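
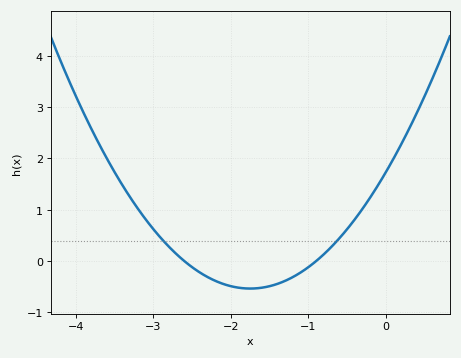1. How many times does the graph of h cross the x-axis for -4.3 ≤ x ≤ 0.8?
2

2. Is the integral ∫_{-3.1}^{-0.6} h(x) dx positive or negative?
negative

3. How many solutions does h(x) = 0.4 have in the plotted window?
2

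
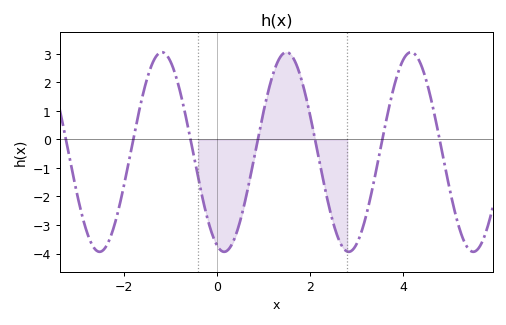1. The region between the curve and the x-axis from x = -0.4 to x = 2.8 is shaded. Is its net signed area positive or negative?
negative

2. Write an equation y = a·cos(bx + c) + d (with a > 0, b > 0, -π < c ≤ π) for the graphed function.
y = 3.5cos(2.4x + 2.8) - 0.44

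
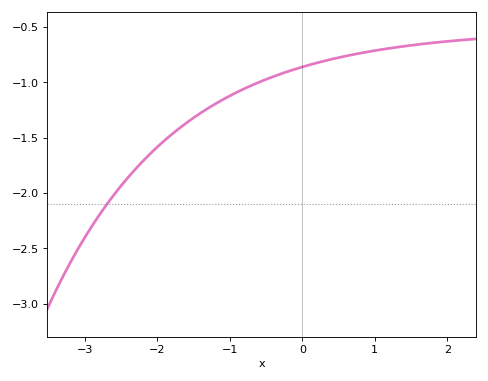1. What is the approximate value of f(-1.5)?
-1.32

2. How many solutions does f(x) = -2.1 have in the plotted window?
1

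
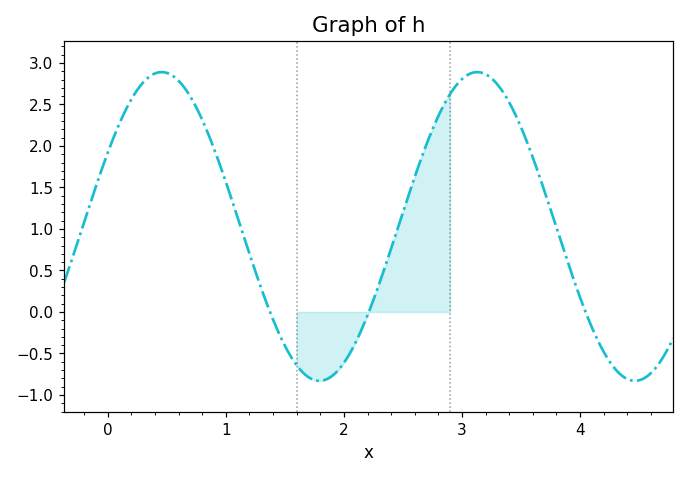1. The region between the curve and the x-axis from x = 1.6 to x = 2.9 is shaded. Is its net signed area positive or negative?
positive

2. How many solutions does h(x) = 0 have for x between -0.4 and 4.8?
3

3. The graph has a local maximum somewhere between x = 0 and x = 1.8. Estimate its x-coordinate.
0.5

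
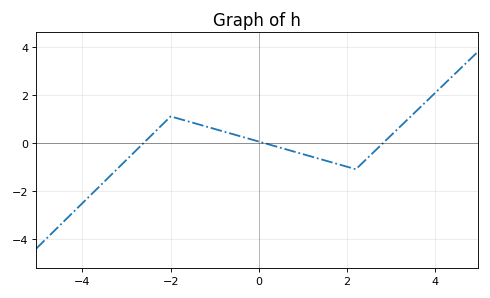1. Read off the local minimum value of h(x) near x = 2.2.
-1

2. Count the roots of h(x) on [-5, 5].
3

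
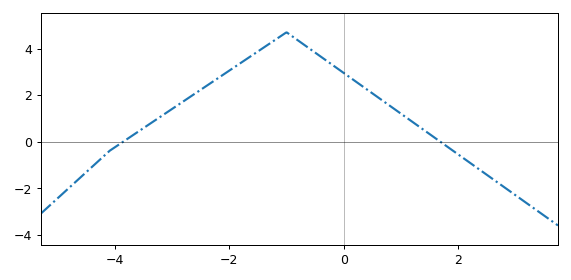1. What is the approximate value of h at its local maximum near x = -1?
4.6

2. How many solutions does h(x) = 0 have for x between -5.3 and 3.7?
2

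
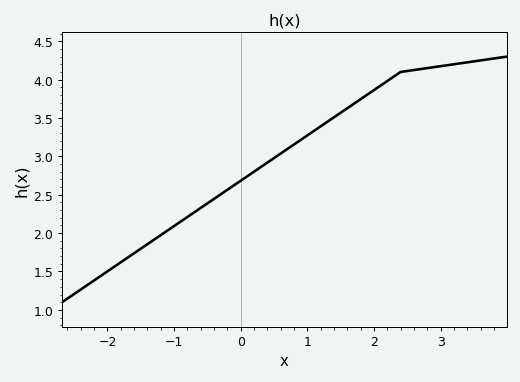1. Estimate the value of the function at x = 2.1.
3.92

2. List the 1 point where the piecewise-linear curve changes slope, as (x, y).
(2.4, 4.1)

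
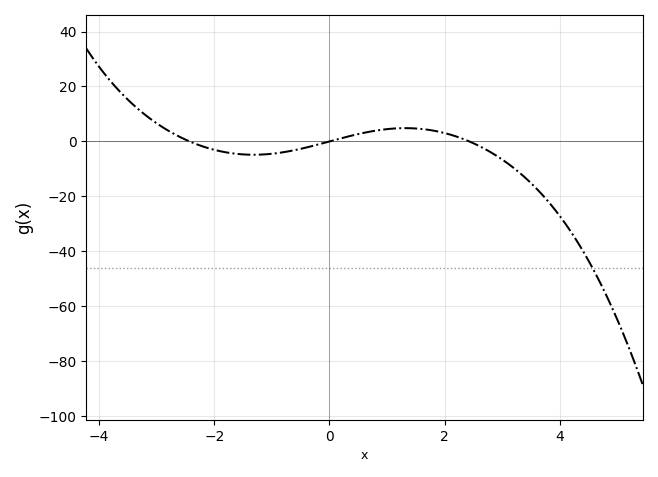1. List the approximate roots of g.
-2.43, 0, 2.43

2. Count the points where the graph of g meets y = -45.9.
1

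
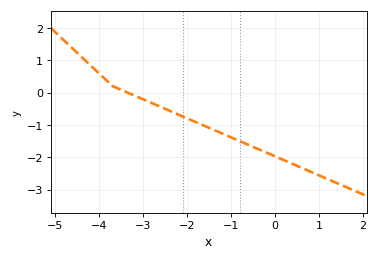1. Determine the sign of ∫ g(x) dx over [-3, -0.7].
negative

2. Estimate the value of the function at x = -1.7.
-1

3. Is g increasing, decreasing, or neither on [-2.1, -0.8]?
decreasing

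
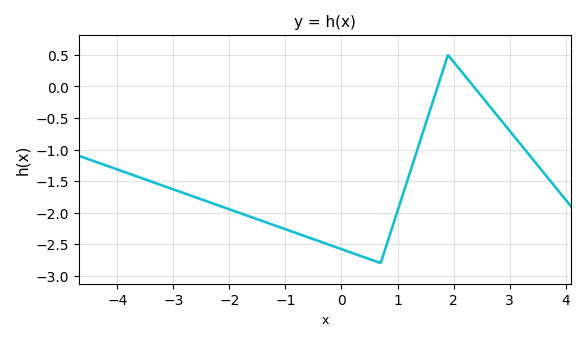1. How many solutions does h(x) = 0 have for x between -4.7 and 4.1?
2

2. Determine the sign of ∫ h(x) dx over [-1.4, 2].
negative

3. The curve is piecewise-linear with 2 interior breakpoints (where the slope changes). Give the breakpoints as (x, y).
(0.7, -2.8); (1.9, 0.5)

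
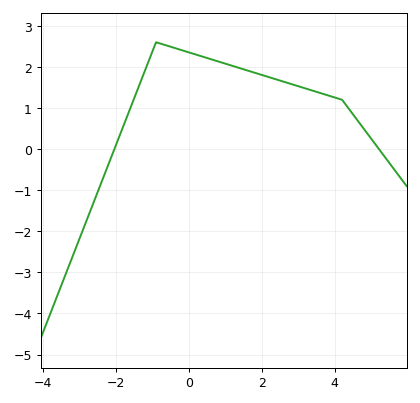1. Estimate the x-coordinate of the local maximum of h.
-0.9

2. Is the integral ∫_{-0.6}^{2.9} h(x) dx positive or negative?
positive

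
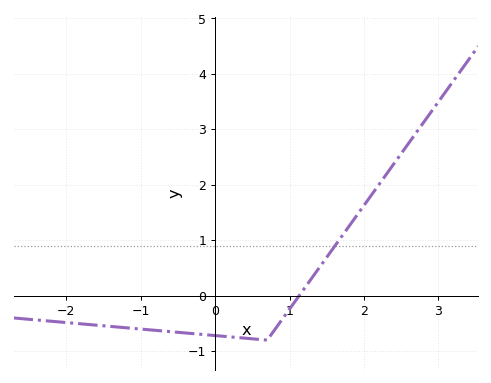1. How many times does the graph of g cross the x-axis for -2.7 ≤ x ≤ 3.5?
1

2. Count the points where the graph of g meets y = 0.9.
1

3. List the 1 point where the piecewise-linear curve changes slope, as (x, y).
(0.7, -0.8)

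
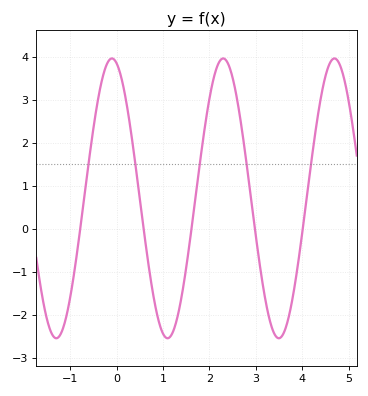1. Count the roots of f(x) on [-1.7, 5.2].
5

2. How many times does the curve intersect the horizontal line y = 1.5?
5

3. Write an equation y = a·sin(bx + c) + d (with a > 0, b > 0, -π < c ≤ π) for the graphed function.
y = 3.26sin(2.6x + 1.8) + 0.71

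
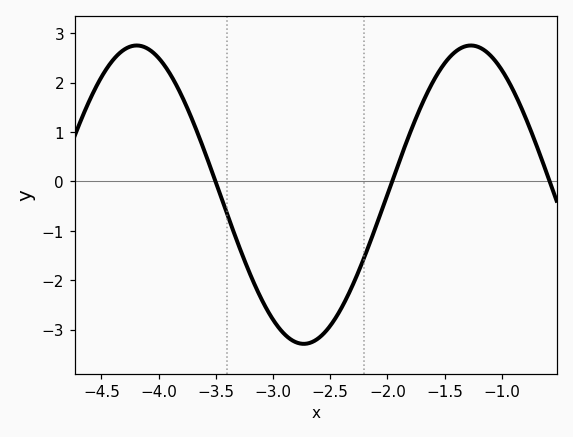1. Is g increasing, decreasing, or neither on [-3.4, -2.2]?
neither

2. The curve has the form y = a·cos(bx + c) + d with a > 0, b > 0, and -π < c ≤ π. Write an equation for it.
y = 3.02cos(2.15x + 2.73) - 0.27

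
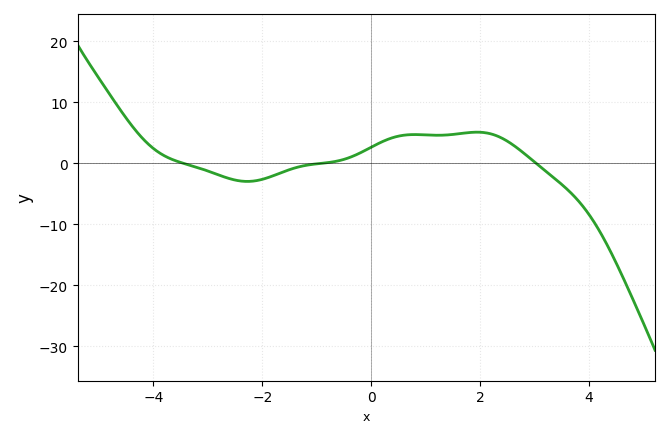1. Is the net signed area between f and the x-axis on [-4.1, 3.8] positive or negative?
positive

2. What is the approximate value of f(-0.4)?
0.942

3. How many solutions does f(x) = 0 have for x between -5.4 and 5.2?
3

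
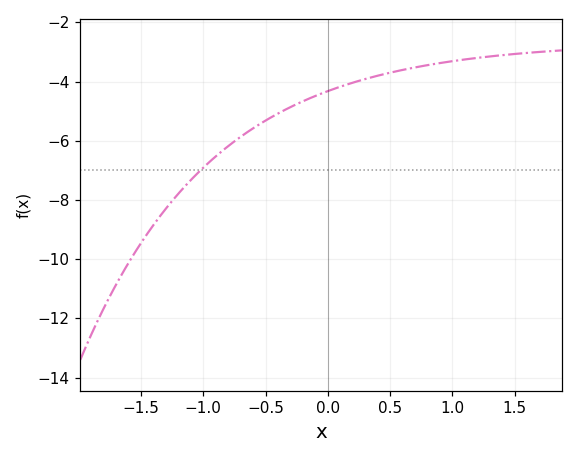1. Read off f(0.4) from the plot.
-3.8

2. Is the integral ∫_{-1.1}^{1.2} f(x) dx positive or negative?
negative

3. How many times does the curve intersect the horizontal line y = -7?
1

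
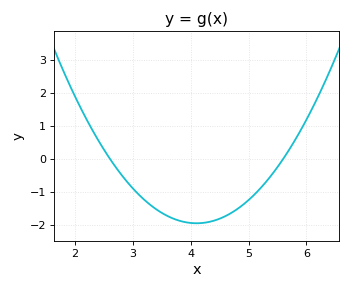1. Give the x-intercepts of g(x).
2.6, 5.6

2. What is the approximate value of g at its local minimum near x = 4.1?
-1.96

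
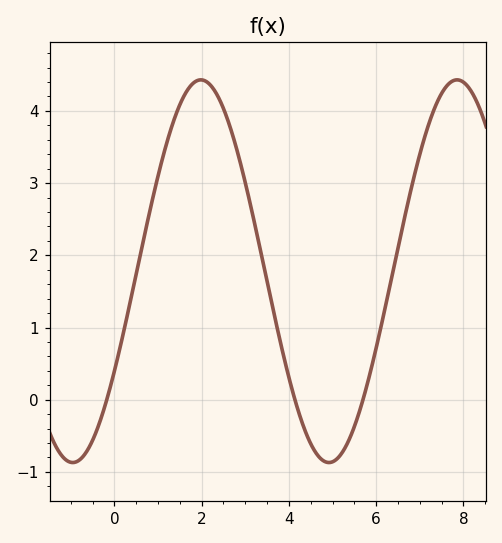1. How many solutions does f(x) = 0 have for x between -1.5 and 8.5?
3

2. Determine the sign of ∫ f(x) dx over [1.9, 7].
positive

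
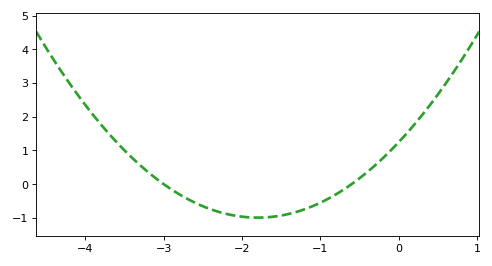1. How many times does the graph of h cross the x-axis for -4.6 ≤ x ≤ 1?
2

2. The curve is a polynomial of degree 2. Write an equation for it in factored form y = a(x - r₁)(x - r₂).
y = 0.69(x + 3)(x + 0.6)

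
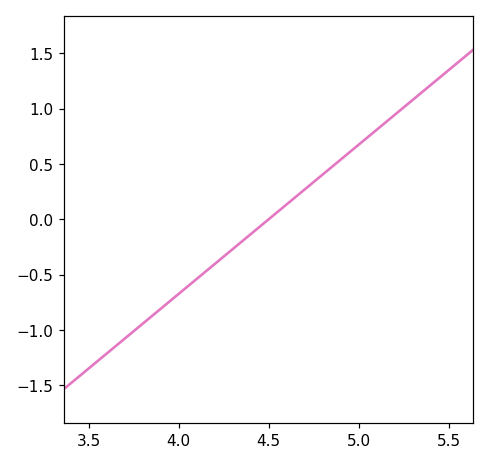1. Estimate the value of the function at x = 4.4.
-0.15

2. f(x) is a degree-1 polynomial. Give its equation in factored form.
y = 1.35(x - 4.5)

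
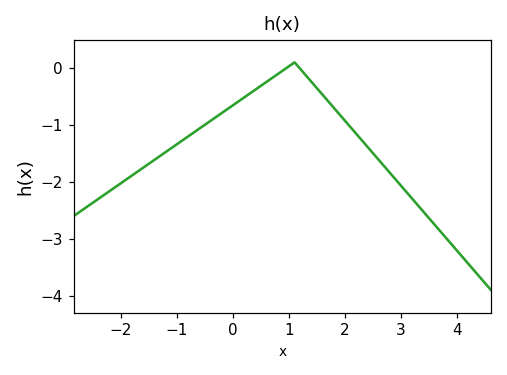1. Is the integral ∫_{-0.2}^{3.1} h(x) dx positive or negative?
negative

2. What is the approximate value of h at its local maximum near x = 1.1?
0.099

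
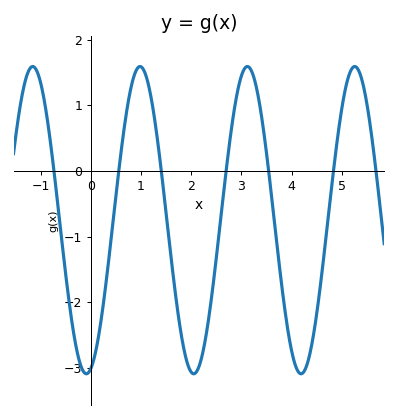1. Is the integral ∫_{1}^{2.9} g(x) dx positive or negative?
negative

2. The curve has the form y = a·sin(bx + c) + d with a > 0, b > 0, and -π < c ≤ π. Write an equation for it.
y = 2.34sin(2.9x - 1.3) - 0.75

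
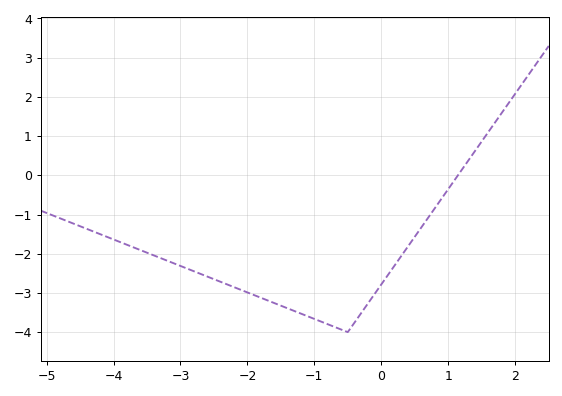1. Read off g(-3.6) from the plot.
-1.91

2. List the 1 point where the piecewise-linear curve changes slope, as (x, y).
(-0.5, -4)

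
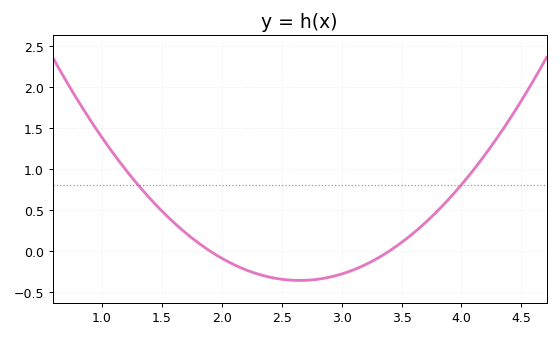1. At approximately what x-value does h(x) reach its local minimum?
2.6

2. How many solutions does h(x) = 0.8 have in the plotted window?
2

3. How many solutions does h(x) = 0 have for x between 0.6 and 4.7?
2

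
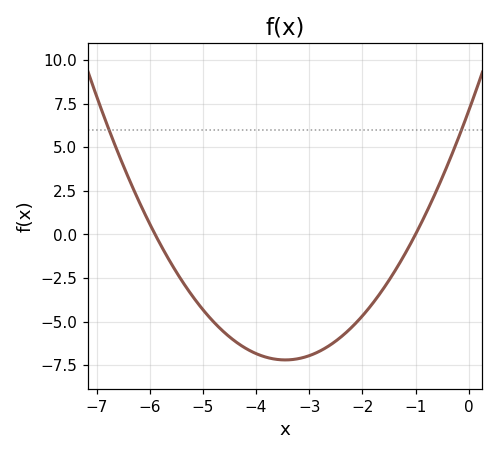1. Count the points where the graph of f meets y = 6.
2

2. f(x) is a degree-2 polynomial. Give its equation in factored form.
y = 1.2(x + 5.9)(x + 1)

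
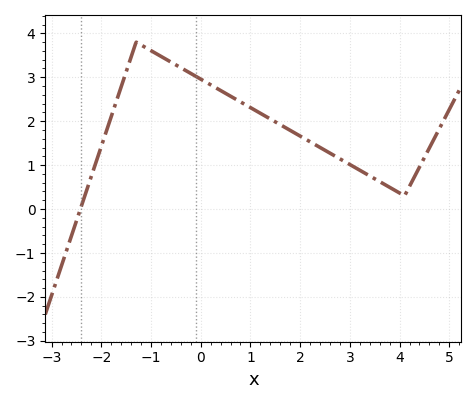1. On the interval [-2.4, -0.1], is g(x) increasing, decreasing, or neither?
neither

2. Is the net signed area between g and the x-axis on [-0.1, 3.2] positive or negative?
positive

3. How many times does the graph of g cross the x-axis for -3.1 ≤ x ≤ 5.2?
1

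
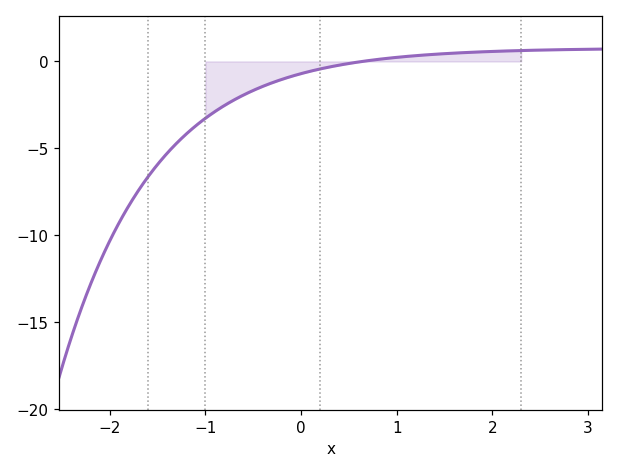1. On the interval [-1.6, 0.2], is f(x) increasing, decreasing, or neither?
increasing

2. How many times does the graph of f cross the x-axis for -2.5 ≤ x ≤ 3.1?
1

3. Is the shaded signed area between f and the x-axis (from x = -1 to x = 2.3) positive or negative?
negative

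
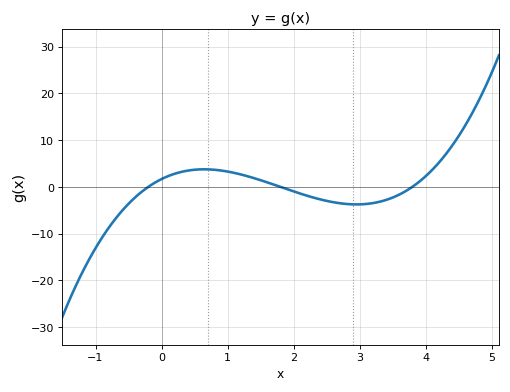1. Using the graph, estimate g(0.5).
4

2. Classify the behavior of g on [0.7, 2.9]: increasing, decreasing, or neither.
decreasing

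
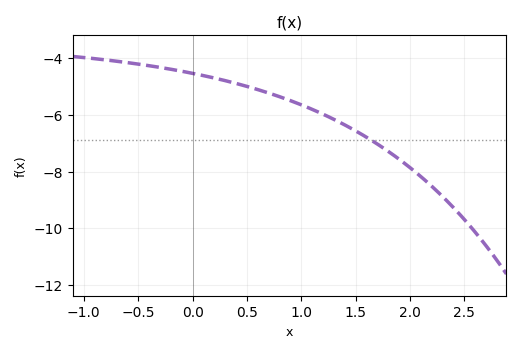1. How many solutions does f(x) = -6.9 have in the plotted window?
1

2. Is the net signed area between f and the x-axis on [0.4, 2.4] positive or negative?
negative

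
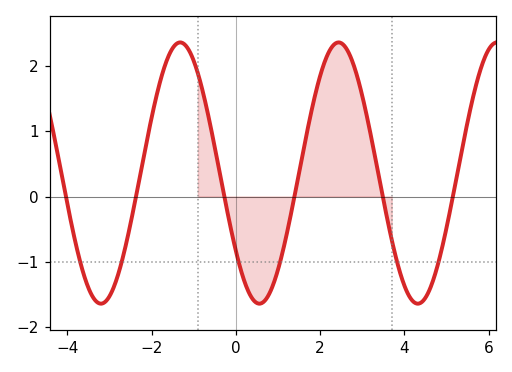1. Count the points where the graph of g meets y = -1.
6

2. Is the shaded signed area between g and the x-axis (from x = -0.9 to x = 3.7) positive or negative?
positive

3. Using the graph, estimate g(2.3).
2.31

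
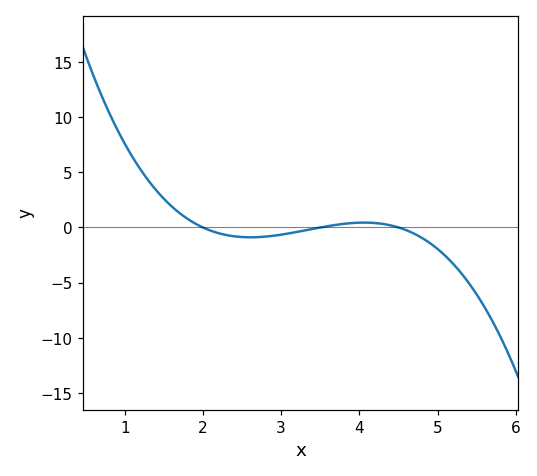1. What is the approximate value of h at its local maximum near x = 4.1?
0.5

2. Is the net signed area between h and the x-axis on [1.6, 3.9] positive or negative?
negative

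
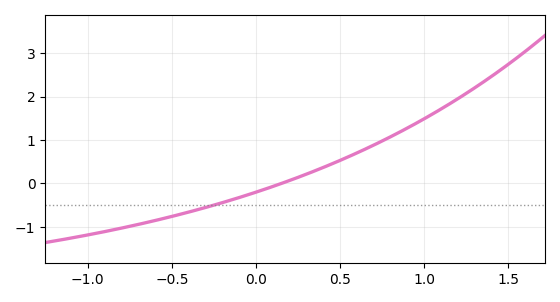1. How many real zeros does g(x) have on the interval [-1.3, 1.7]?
1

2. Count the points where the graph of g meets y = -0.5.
1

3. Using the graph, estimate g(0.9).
1.28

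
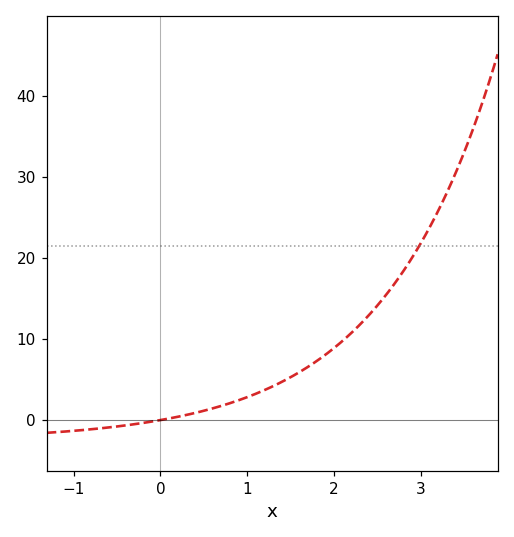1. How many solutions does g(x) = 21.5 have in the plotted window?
1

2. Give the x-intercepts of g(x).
0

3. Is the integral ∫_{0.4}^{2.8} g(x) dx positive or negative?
positive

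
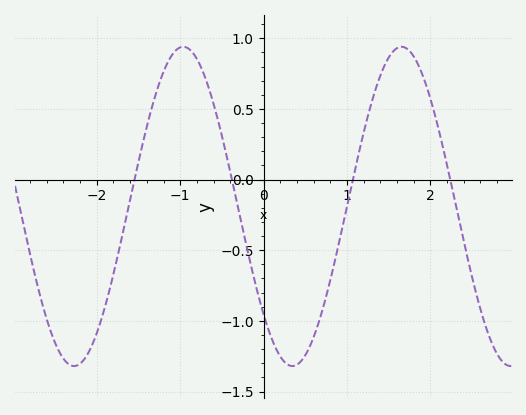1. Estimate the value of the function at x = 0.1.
-1.13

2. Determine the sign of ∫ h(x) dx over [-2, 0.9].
negative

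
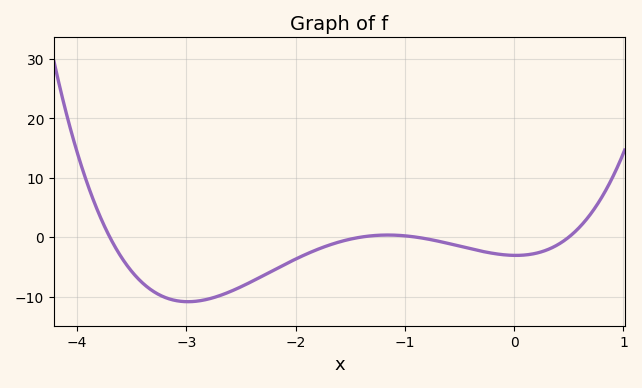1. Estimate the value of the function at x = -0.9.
0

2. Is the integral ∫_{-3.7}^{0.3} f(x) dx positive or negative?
negative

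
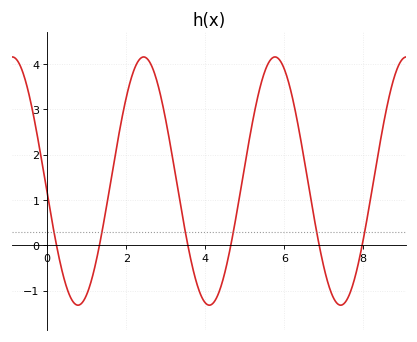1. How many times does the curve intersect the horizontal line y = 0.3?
6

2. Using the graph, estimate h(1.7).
1.89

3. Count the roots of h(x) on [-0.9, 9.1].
6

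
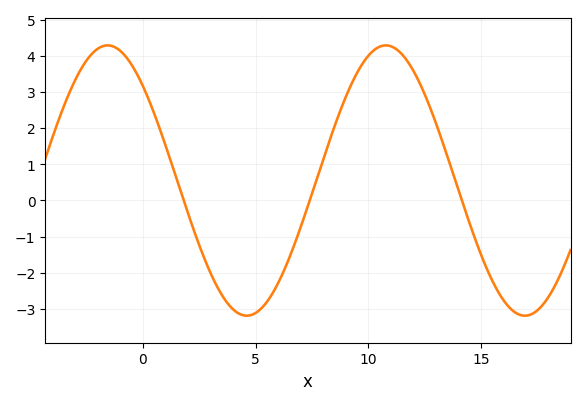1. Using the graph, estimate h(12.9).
2.29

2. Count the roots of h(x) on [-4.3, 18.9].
3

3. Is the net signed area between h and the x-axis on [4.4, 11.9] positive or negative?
positive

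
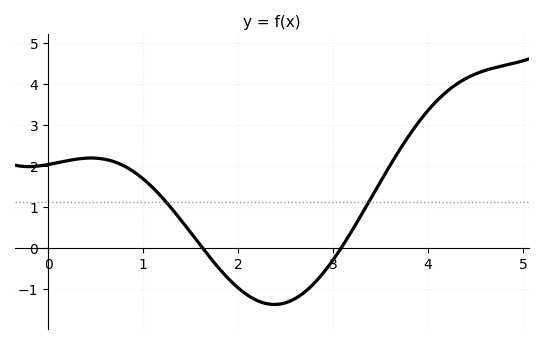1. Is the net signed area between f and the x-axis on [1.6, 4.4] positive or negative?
positive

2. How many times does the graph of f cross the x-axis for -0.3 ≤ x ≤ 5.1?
2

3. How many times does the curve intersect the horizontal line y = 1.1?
2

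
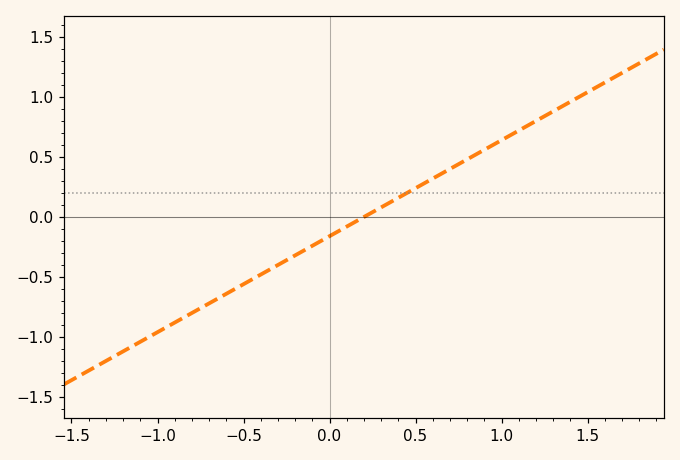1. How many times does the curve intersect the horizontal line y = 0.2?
1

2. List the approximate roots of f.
0.2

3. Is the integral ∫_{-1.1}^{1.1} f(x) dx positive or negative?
negative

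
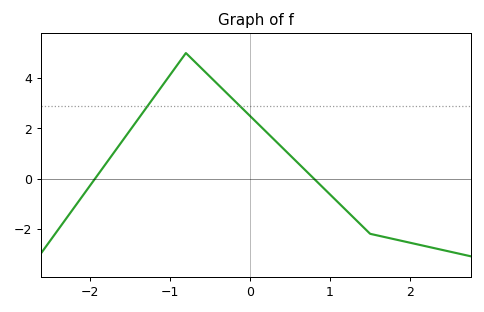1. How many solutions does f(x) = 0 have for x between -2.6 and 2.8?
2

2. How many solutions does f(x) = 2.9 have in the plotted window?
2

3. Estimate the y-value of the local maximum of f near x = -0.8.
5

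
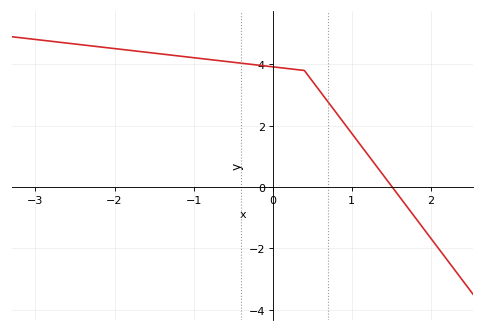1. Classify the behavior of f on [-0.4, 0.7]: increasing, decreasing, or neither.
decreasing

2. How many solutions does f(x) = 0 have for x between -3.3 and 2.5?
1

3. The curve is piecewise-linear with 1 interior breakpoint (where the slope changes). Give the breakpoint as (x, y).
(0.4, 3.8)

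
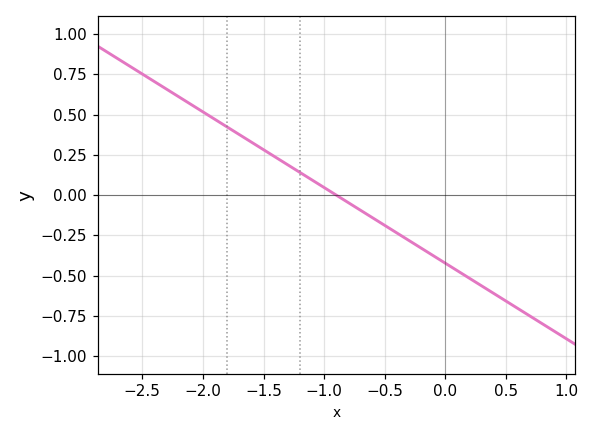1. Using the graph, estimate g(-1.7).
0.376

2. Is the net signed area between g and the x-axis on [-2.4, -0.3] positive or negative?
positive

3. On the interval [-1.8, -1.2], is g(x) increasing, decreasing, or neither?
decreasing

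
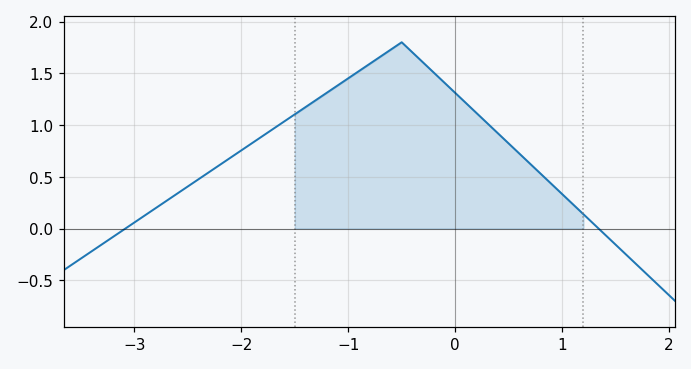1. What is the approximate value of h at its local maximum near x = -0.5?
1.8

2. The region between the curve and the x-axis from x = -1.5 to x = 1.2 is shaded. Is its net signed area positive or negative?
positive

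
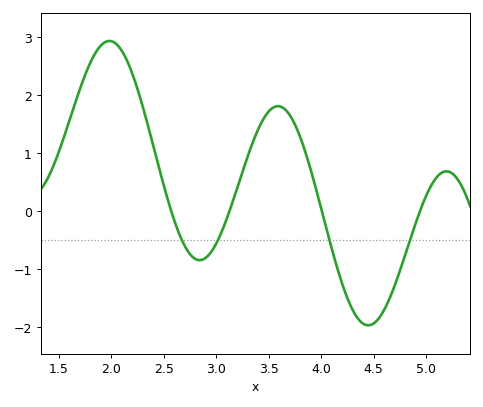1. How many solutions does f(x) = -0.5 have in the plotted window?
4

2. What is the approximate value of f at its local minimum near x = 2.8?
-0.8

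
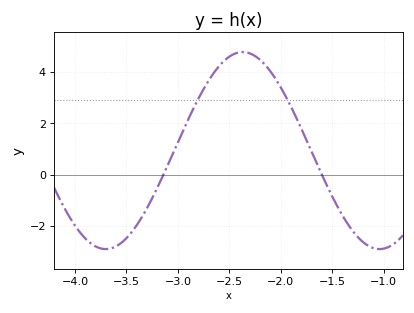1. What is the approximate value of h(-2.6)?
4.2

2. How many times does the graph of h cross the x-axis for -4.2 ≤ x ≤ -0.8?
2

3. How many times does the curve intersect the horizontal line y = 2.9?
2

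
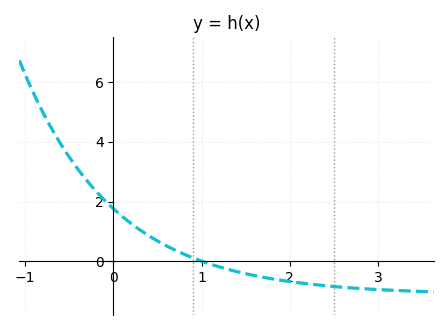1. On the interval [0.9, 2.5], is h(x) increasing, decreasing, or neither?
decreasing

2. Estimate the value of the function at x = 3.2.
-0.978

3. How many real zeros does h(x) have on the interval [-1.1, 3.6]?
1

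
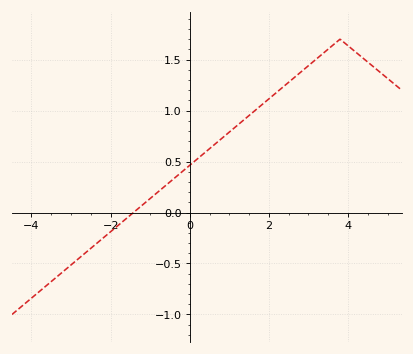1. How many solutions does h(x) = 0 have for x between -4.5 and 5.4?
1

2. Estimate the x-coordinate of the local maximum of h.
3.8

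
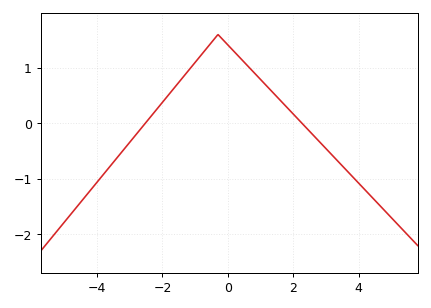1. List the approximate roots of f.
-2.6, 2.2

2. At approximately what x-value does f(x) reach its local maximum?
-0.2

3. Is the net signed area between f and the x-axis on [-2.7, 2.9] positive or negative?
positive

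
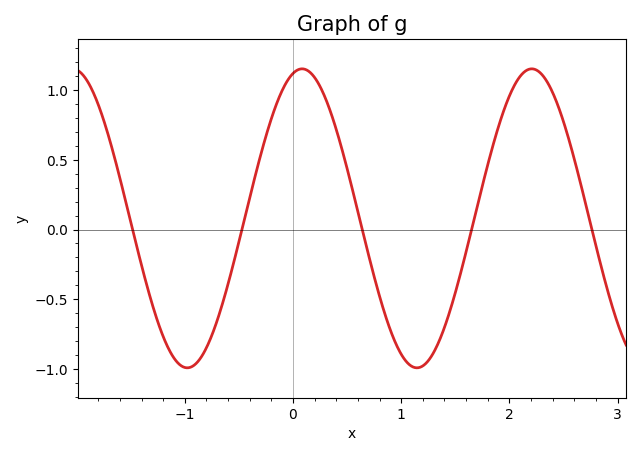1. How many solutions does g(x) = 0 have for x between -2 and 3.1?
5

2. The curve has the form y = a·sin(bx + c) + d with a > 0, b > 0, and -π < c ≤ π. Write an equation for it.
y = 1.07sin(3x + 1.3) + 0.08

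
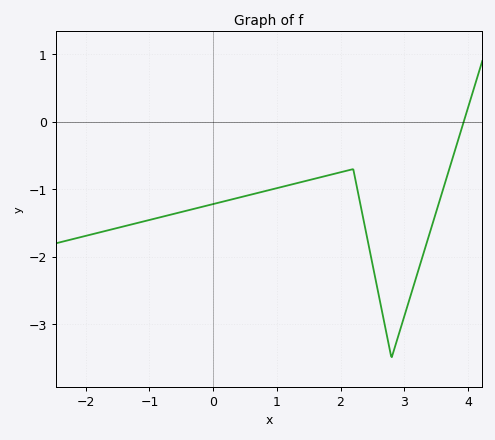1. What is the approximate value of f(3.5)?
-1.34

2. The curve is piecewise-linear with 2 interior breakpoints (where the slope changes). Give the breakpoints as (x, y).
(2.2, -0.7); (2.8, -3.5)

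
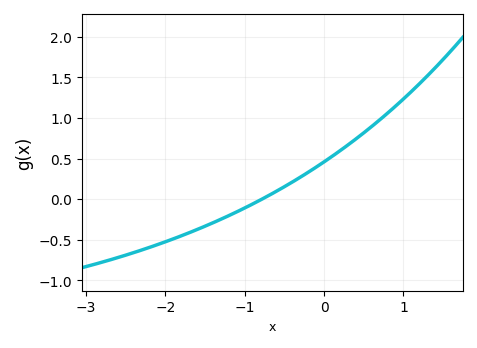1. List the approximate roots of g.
-0.785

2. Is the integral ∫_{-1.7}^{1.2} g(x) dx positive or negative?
positive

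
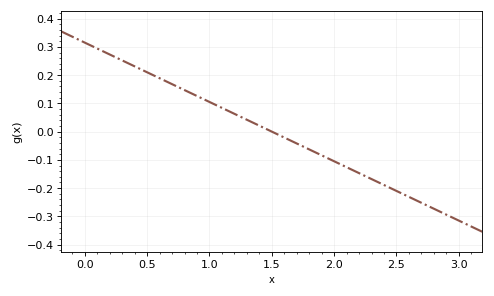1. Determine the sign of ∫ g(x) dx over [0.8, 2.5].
negative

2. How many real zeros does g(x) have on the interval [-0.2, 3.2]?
1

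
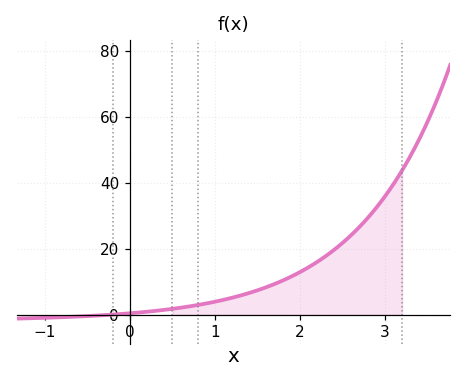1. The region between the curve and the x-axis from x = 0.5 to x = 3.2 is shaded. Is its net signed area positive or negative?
positive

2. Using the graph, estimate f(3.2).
43.7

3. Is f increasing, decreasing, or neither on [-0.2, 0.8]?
increasing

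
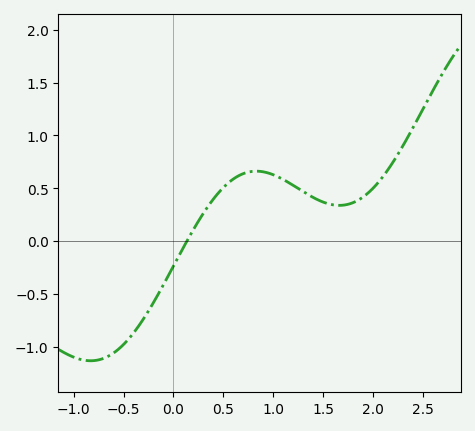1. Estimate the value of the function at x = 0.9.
0.65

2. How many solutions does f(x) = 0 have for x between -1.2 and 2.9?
1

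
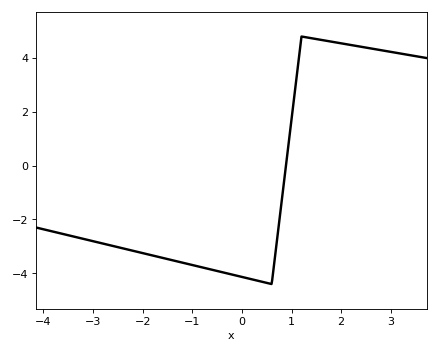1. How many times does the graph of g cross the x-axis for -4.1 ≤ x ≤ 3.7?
1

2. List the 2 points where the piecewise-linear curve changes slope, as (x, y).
(0.6, -4.4); (1.2, 4.8)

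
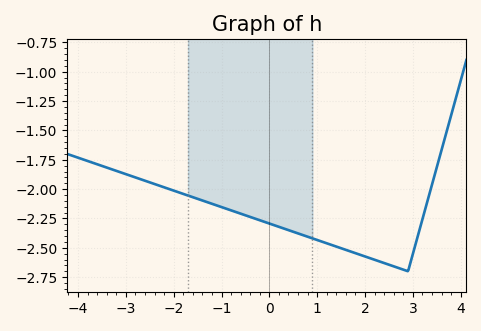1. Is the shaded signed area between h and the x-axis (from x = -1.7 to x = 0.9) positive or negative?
negative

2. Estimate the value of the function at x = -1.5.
-2.08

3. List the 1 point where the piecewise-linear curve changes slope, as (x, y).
(2.9, -2.7)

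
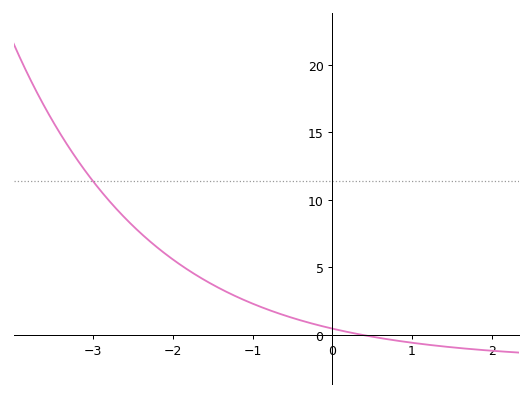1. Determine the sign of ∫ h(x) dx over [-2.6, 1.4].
positive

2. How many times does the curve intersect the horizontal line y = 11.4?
1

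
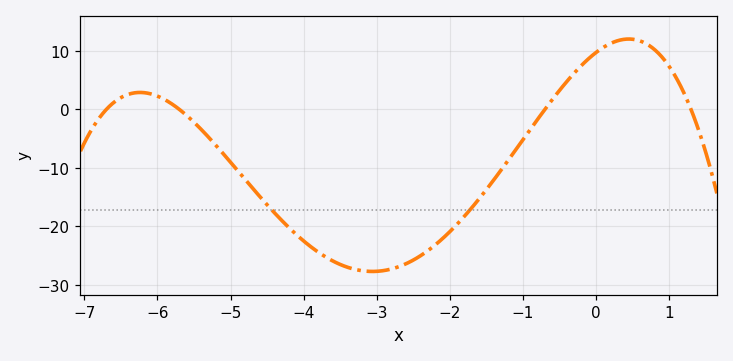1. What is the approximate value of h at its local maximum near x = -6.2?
3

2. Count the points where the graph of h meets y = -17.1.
2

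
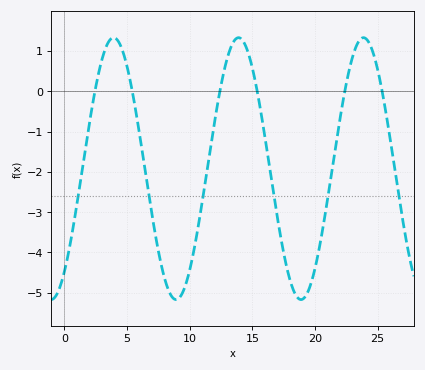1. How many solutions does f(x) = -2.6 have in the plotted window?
6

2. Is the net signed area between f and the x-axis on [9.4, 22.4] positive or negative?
negative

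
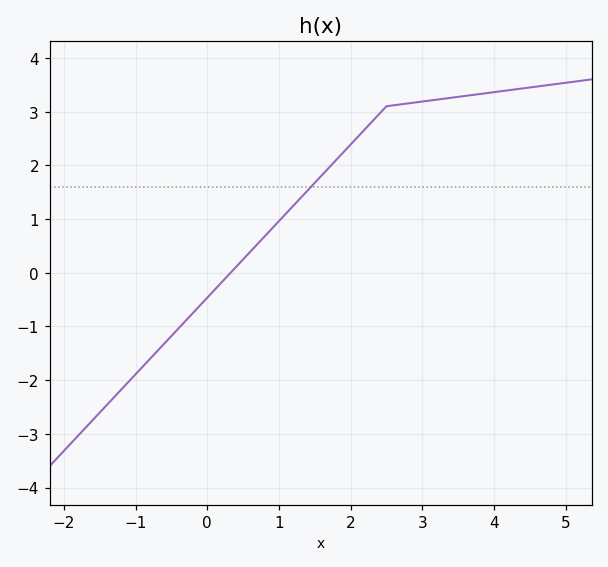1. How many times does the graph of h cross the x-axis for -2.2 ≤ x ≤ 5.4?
1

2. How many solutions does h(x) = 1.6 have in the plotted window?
1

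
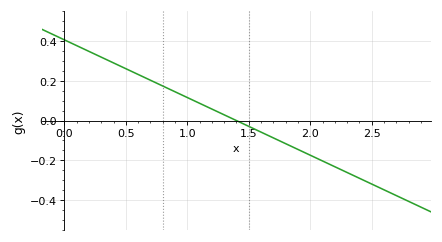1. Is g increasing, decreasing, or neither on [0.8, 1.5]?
decreasing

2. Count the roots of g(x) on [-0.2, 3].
1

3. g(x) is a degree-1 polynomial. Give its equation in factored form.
y = -0.29(x - 1.4)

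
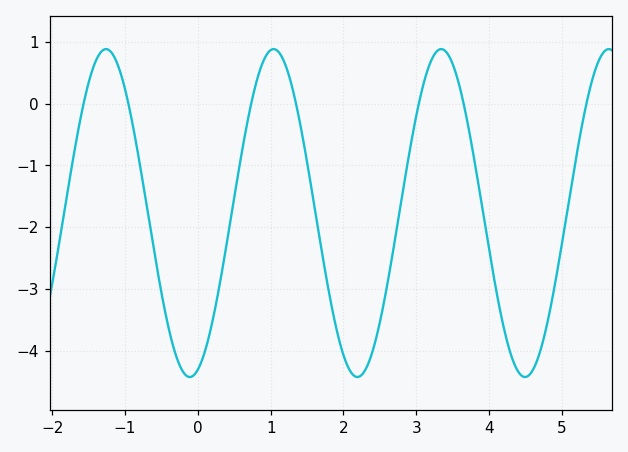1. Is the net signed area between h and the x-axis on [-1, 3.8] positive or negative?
negative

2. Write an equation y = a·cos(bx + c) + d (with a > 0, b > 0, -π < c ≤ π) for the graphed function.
y = 2.65cos(2.73x - 2.84) - 1.77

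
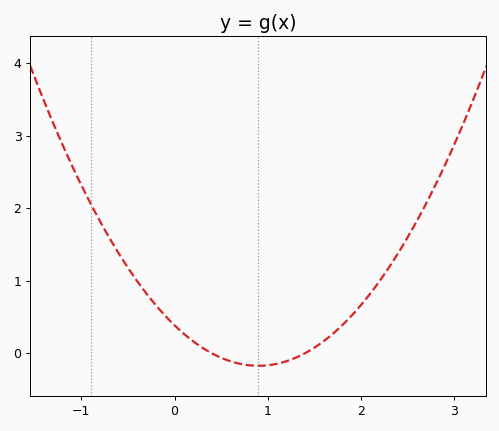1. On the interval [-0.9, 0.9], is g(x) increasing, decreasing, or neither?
decreasing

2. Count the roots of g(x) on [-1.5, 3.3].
2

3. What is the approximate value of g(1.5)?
0.1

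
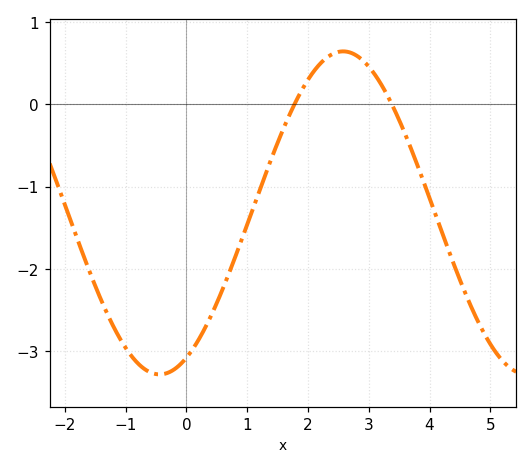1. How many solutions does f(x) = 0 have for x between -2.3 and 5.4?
2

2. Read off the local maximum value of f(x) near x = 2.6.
0.6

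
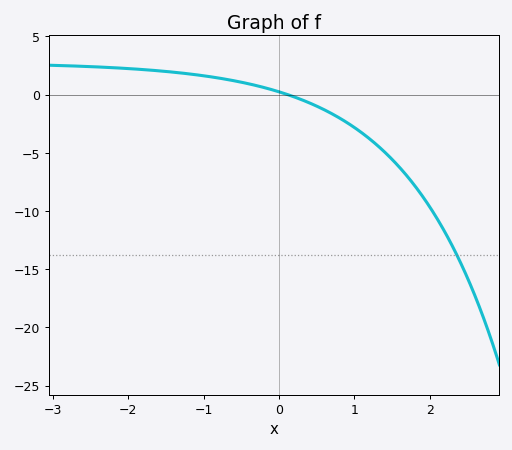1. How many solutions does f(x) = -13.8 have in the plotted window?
1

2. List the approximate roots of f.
0.115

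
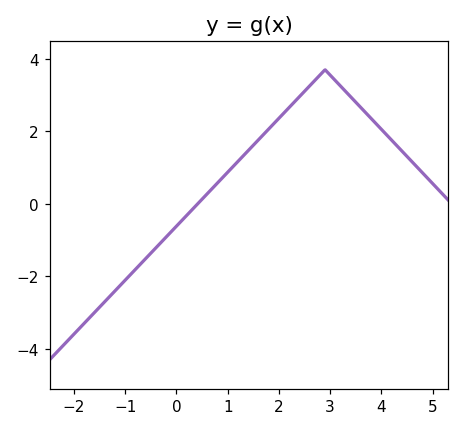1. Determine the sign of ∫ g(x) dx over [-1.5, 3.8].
positive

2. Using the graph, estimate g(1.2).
1.17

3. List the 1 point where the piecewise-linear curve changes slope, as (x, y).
(2.9, 3.7)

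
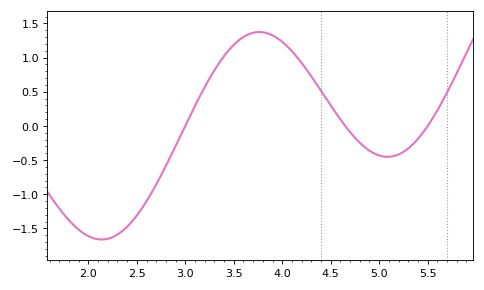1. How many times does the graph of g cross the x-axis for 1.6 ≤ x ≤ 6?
3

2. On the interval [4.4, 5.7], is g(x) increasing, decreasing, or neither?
neither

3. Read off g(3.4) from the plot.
1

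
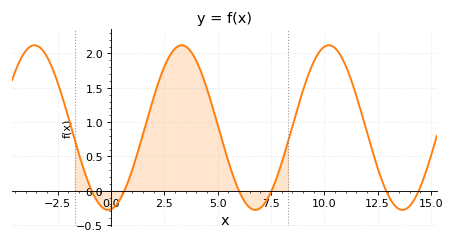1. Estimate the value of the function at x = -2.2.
1.28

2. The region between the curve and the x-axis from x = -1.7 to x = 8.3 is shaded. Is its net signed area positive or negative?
positive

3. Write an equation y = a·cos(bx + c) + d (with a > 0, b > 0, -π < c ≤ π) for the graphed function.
y = 1.2cos(0.91x - 3.01) + 0.92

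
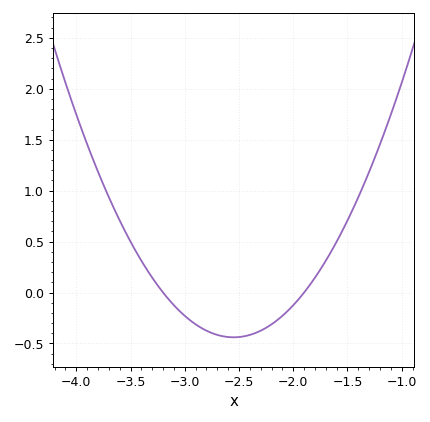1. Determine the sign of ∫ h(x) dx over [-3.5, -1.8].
negative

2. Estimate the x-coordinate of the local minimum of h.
-2.55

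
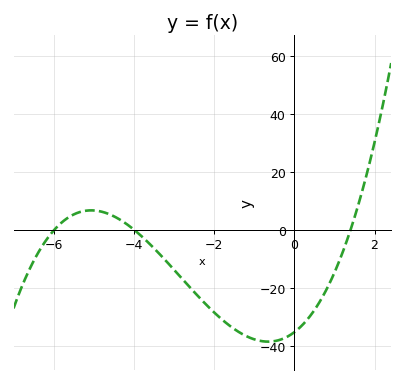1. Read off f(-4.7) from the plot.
5.83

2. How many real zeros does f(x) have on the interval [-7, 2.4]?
3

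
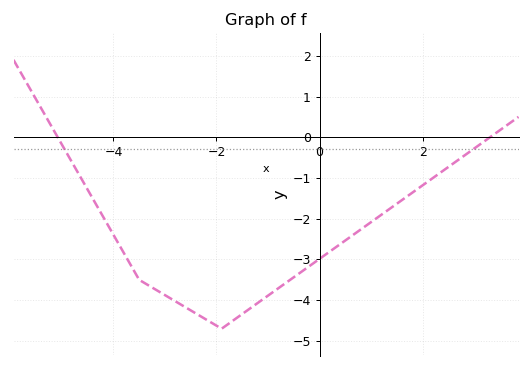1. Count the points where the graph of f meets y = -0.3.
2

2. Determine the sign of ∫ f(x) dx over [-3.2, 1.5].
negative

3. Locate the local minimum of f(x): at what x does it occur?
-2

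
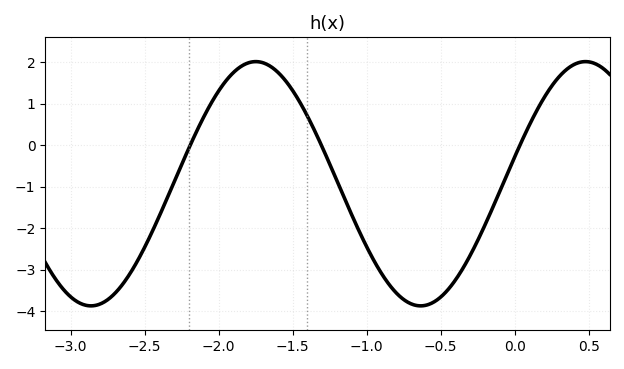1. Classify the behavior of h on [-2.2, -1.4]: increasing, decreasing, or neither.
neither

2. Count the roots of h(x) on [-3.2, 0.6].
3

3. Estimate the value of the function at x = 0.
-0.286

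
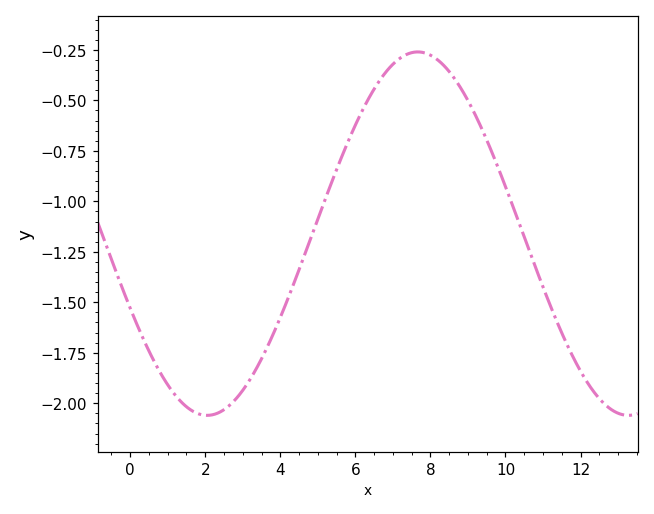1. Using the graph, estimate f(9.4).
-0.65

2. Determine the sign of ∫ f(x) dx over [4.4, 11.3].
negative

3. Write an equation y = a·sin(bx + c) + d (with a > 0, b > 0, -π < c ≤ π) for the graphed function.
y = 0.9sin(0.56x - 2.7) - 1.16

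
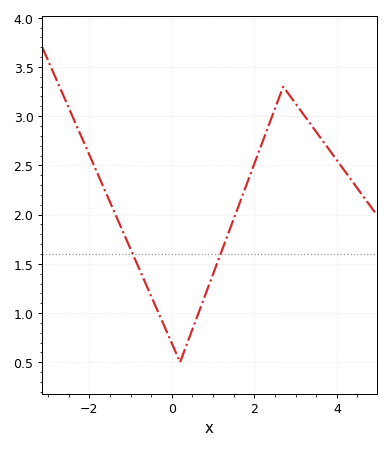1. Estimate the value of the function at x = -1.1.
1.74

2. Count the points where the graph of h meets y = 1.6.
2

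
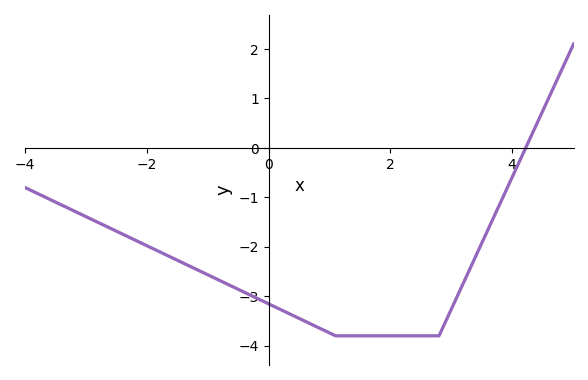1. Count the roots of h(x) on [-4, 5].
1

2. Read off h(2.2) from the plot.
-3.8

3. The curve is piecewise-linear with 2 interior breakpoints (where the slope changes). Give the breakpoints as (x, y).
(1.1, -3.8); (2.8, -3.8)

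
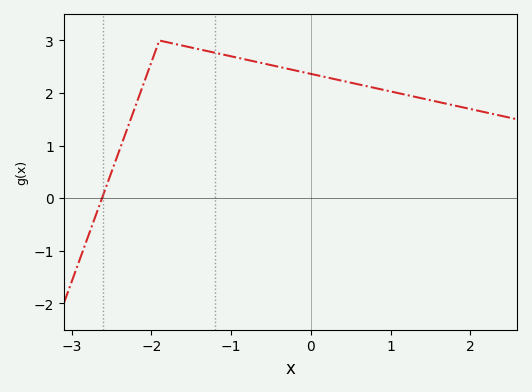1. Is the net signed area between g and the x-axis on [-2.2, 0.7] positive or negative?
positive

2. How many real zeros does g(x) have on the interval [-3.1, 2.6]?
1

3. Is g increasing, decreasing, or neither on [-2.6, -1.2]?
neither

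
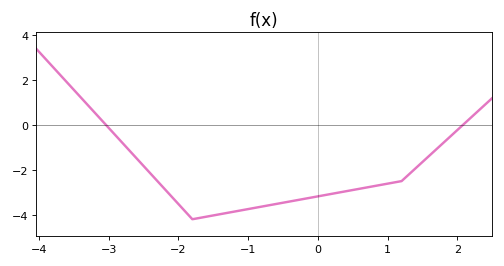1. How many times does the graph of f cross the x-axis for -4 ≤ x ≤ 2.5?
2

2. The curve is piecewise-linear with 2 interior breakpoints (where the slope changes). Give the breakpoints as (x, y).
(-1.8, -4.2); (1.2, -2.5)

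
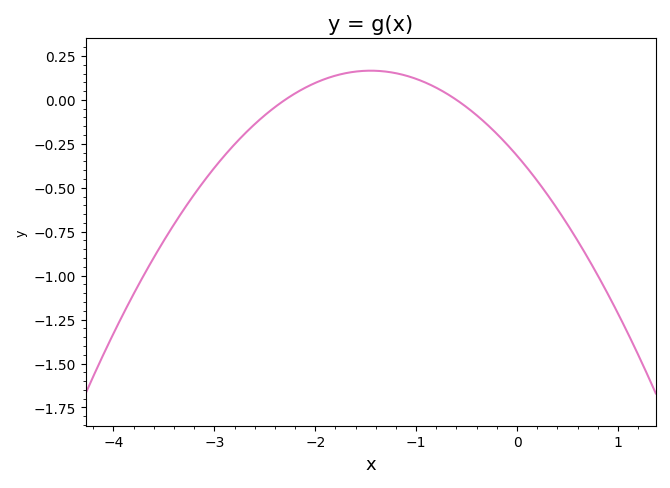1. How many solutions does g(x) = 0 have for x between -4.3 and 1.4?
2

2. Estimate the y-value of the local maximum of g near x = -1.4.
0.15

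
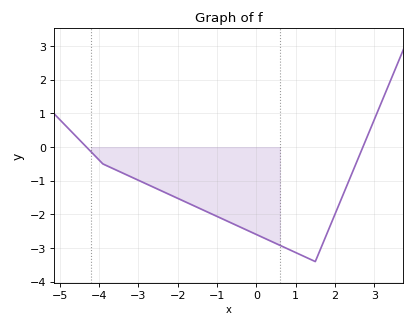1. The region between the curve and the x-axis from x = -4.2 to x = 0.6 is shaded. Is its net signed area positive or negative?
negative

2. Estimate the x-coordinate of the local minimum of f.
1.5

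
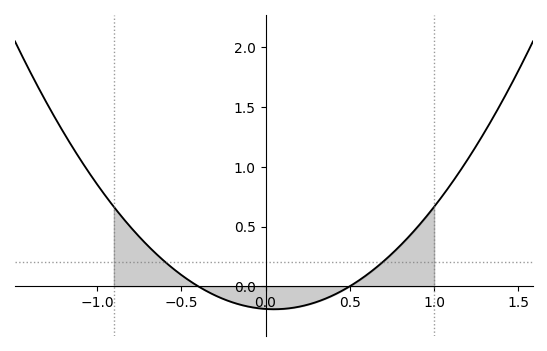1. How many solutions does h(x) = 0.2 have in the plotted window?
2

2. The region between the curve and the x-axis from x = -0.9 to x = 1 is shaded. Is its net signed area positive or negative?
positive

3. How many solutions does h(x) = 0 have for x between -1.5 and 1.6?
2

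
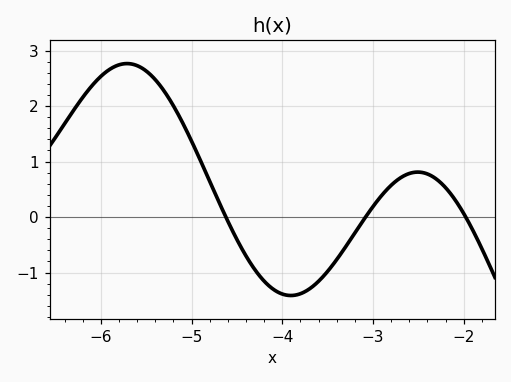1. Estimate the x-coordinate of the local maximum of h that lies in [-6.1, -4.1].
-5.7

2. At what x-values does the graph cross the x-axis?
-4.6, -3.1, -2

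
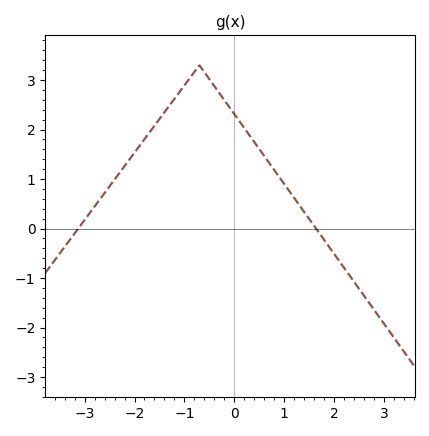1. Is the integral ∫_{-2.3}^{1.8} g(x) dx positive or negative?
positive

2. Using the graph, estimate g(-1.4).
2.35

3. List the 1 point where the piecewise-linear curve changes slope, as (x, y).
(-0.7, 3.3)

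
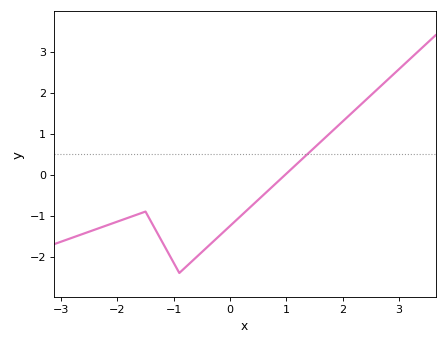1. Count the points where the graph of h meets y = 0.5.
1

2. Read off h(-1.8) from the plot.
-1.05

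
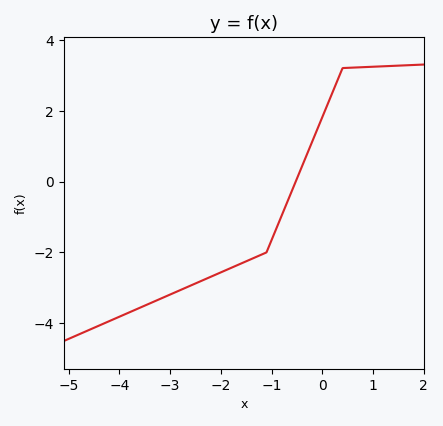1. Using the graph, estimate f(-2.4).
-2.81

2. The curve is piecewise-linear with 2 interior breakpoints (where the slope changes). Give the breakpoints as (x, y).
(-1.1, -2); (0.4, 3.2)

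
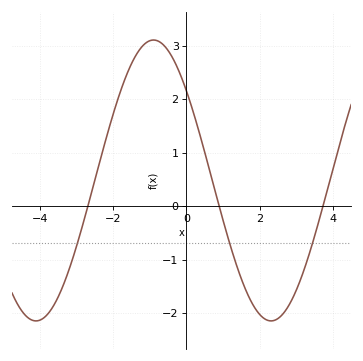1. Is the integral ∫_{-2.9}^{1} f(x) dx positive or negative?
positive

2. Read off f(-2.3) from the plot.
1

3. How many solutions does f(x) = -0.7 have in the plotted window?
3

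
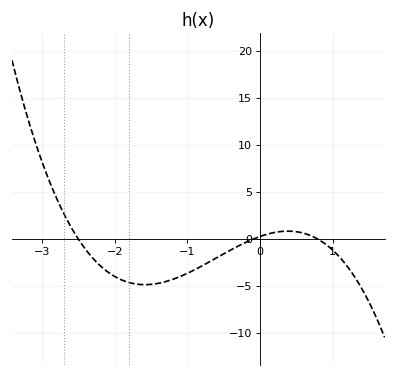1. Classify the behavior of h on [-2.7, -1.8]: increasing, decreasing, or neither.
decreasing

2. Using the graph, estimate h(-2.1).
-3.46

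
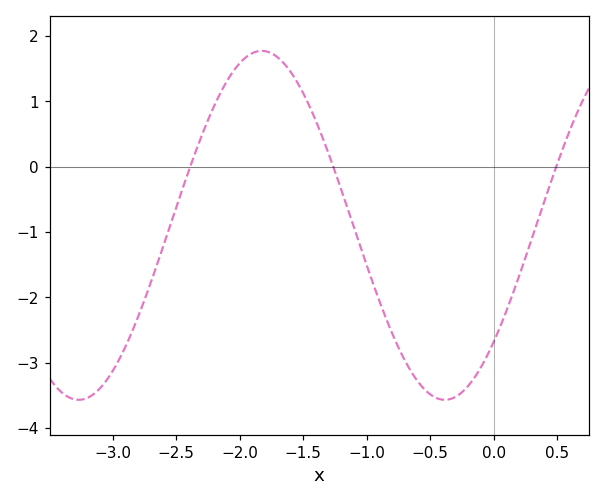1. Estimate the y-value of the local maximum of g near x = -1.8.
1.77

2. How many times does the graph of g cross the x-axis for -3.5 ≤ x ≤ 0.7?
3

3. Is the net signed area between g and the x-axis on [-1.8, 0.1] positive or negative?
negative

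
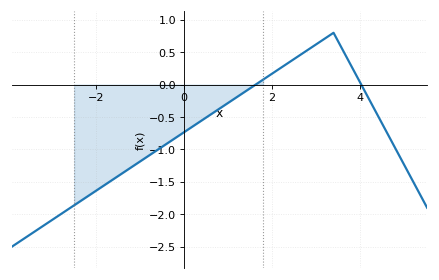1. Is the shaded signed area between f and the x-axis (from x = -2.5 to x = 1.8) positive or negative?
negative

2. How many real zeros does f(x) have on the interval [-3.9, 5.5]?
2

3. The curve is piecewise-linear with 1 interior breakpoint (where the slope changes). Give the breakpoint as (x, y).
(3.4, 0.8)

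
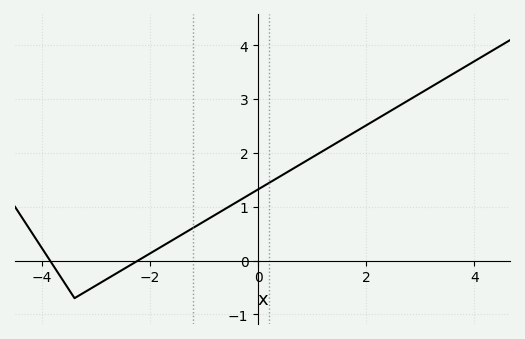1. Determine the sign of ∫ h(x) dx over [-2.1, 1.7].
positive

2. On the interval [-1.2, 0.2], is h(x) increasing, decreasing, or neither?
increasing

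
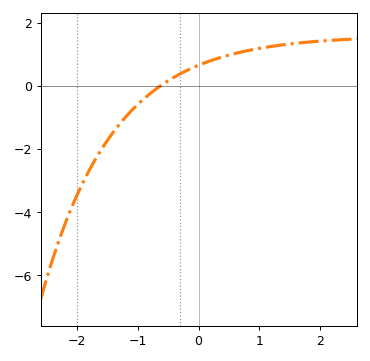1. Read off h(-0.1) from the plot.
0.6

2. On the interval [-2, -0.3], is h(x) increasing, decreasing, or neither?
increasing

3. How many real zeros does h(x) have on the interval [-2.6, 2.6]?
1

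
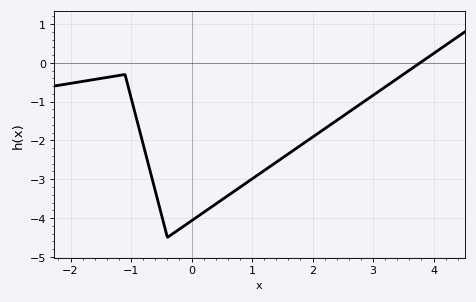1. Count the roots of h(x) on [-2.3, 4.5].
1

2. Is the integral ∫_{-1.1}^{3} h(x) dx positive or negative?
negative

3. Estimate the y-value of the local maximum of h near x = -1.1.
-0.3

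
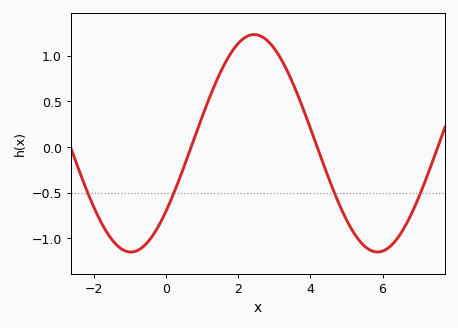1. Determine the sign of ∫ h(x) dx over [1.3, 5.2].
positive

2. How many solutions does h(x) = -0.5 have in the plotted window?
4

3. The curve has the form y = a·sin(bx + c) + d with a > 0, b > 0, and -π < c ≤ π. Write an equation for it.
y = 1.19sin(0.92x - 0.68) + 0.04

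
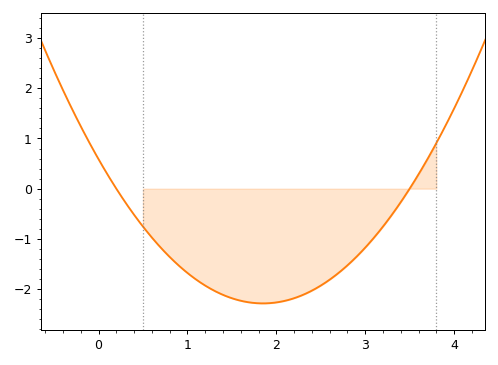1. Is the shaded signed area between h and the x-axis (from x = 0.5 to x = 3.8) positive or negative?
negative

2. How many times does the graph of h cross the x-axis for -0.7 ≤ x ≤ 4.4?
2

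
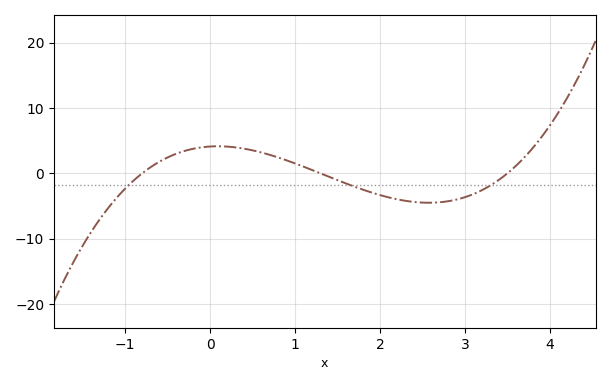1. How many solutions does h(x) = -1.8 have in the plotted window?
3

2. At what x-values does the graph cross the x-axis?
-0.8, 1.3, 3.5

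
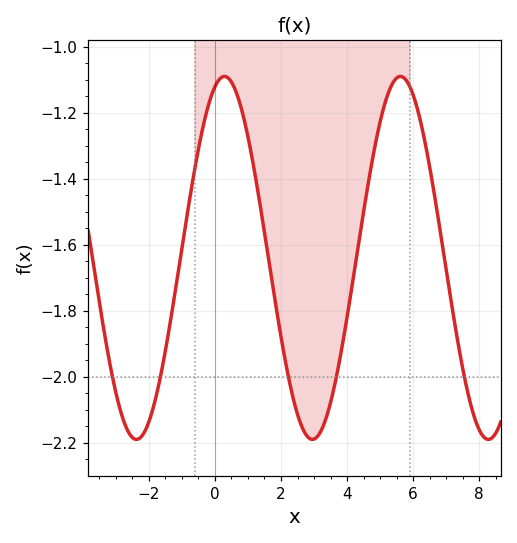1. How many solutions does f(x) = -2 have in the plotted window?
5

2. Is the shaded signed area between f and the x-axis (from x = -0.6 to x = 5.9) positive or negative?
negative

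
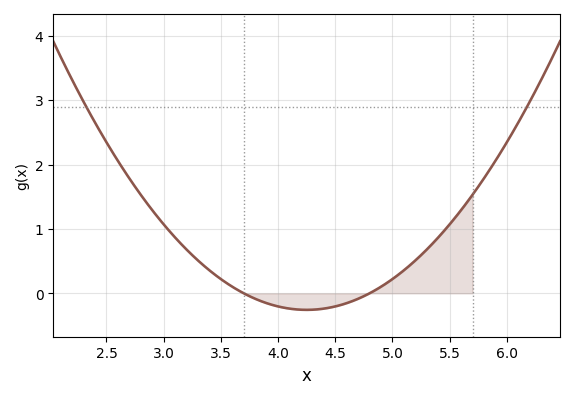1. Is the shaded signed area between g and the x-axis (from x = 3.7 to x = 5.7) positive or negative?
positive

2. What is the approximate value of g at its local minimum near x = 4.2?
-0.3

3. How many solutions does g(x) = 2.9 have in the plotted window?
2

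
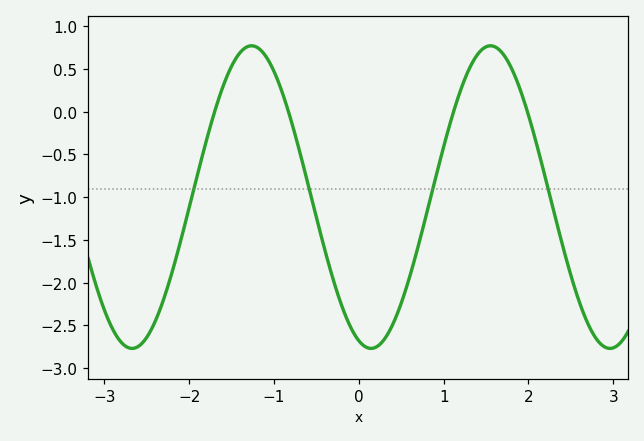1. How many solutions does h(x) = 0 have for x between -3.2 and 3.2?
4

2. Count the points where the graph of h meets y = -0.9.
4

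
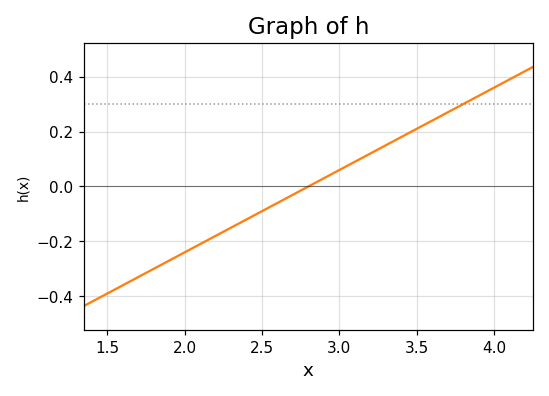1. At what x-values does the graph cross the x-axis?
2.8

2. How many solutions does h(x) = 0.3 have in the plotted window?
1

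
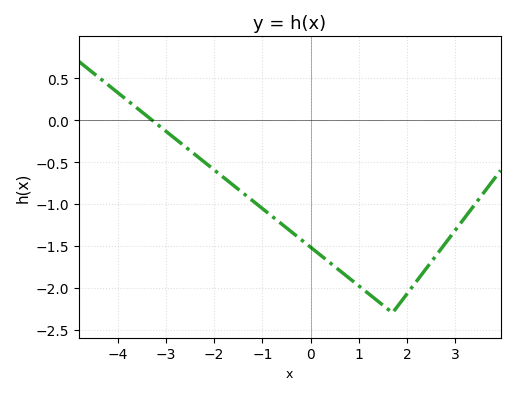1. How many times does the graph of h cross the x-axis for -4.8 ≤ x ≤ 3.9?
1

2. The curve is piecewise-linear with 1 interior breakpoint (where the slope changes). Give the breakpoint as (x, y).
(1.7, -2.3)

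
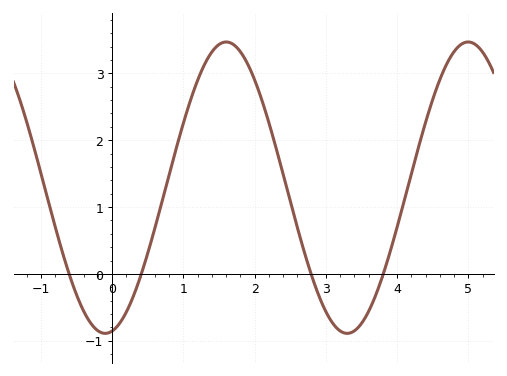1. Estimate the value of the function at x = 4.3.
1.9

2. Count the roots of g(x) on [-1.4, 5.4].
4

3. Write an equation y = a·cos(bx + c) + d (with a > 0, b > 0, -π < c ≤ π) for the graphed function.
y = 2.18cos(1.85x - 2.96) + 1.29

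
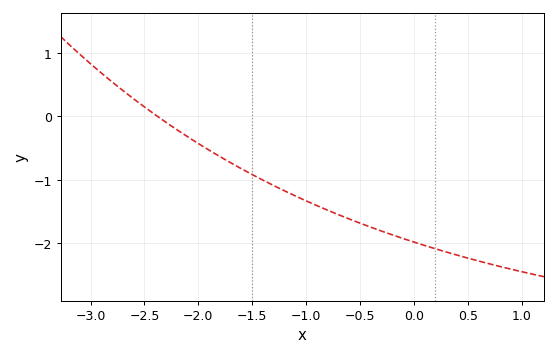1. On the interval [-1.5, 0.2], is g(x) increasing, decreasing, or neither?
decreasing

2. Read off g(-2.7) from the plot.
0.4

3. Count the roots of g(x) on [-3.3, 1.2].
1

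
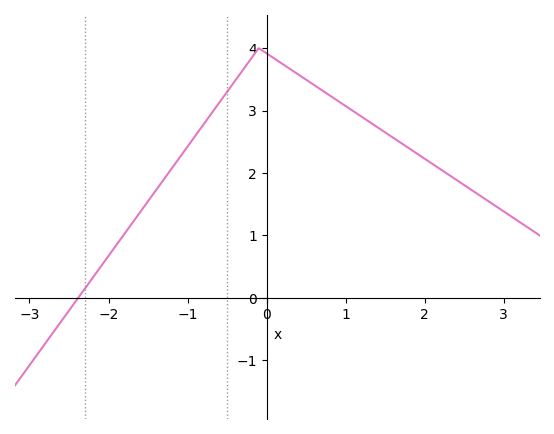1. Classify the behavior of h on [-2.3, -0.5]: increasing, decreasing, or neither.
increasing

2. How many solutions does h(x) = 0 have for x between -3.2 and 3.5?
1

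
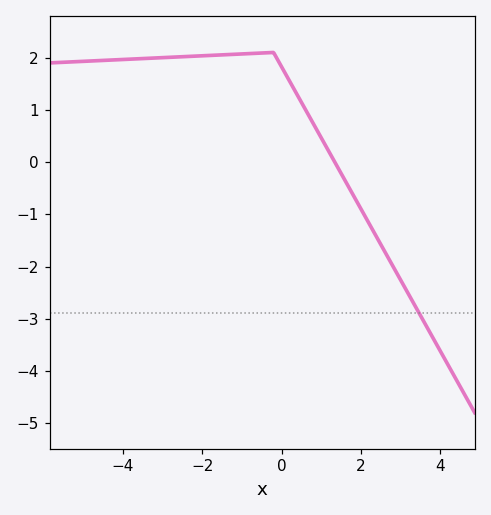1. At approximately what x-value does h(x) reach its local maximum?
-0.2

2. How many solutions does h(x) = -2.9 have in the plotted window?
1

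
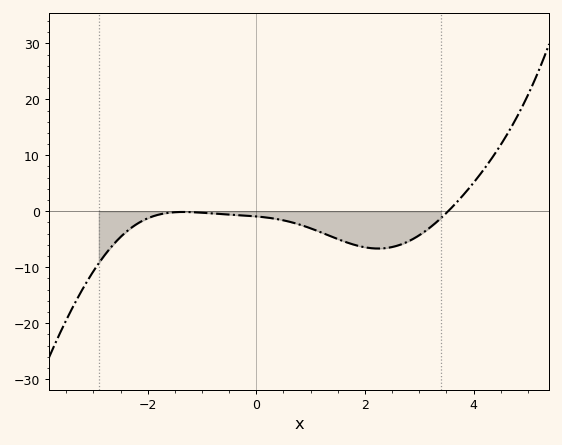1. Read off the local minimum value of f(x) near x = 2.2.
-7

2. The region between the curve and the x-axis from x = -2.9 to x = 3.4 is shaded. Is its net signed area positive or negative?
negative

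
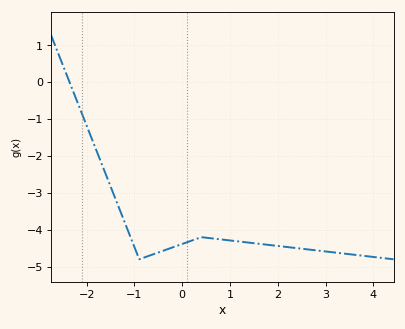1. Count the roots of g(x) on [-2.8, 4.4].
1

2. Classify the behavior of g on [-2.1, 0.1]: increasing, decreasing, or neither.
neither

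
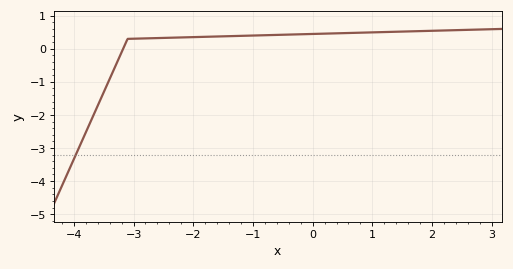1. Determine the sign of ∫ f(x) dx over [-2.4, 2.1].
positive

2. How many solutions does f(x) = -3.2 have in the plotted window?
1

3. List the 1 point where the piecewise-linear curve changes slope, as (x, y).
(-3.1, 0.3)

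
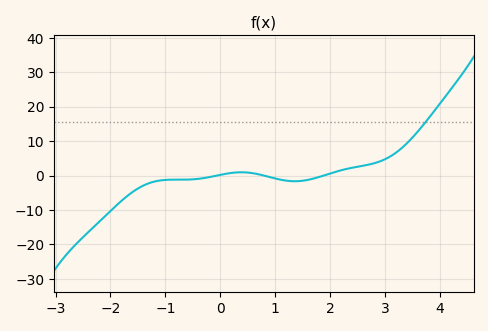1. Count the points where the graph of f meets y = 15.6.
1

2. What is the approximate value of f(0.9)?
-0.441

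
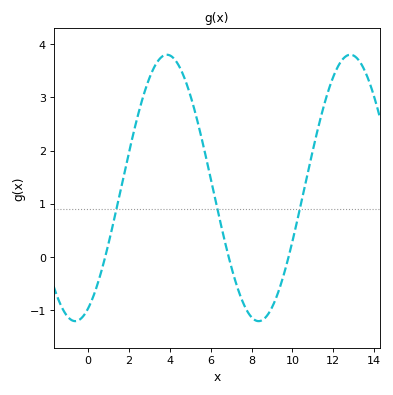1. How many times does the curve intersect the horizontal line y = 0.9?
3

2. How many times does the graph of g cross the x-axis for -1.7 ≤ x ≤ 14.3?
3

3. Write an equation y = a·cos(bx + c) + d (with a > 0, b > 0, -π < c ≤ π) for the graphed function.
y = 2.5cos(0.7x - 2.7) + 1.3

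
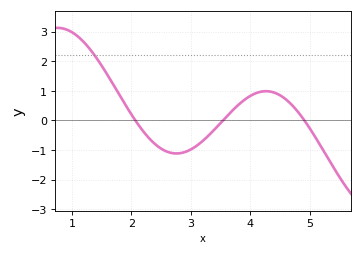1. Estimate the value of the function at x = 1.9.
0.517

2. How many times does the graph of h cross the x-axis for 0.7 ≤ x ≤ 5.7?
3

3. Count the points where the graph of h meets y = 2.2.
1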